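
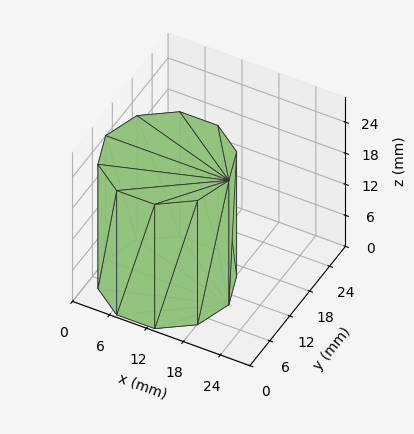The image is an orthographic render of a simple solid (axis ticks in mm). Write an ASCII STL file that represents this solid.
Reading the render: the shape is a regular 10-sided prism (a cylinder approximated with 10 flat sides), circumscribed radius ≈ 10 mm, height ≈ 24 mm (dimensions read to the nearest mm from the axis ticks). For the STL, each face is triangulated and given an outward normal.

solid part
  facet normal 0.0000 0.0000 -1.0000
    outer loop
      vertex 13.090 19.511 0.000
      vertex 18.090 15.878 0.000
      vertex 20.000 10.000 0.000
    endloop
  endfacet
  facet normal 0.0000 0.0000 -1.0000
    outer loop
      vertex 6.910 19.511 0.000
      vertex 13.090 19.511 0.000
      vertex 20.000 10.000 0.000
    endloop
  endfacet
  facet normal 0.0000 0.0000 -1.0000
    outer loop
      vertex 1.910 15.878 0.000
      vertex 6.910 19.511 0.000
      vertex 20.000 10.000 0.000
    endloop
  endfacet
  facet normal 0.0000 0.0000 -1.0000
    outer loop
      vertex 0.000 10.000 0.000
      vertex 1.910 15.878 0.000
      vertex 20.000 10.000 0.000
    endloop
  endfacet
  facet normal 0.0000 0.0000 -1.0000
    outer loop
      vertex 1.910 4.122 0.000
      vertex 0.000 10.000 0.000
      vertex 20.000 10.000 0.000
    endloop
  endfacet
  facet normal 0.0000 0.0000 -1.0000
    outer loop
      vertex 6.910 0.489 0.000
      vertex 1.910 4.122 0.000
      vertex 20.000 10.000 0.000
    endloop
  endfacet
  facet normal 0.0000 0.0000 -1.0000
    outer loop
      vertex 13.090 0.489 0.000
      vertex 6.910 0.489 0.000
      vertex 20.000 10.000 0.000
    endloop
  endfacet
  facet normal 0.0000 0.0000 -1.0000
    outer loop
      vertex 18.090 4.122 0.000
      vertex 13.090 0.489 0.000
      vertex 20.000 10.000 0.000
    endloop
  endfacet
  facet normal 0.0000 0.0000 1.0000
    outer loop
      vertex 20.000 10.000 24.000
      vertex 18.090 15.878 24.000
      vertex 13.090 19.511 24.000
    endloop
  endfacet
  facet normal 0.0000 0.0000 1.0000
    outer loop
      vertex 20.000 10.000 24.000
      vertex 13.090 19.511 24.000
      vertex 6.910 19.511 24.000
    endloop
  endfacet
  facet normal 0.0000 0.0000 1.0000
    outer loop
      vertex 20.000 10.000 24.000
      vertex 6.910 19.511 24.000
      vertex 1.910 15.878 24.000
    endloop
  endfacet
  facet normal 0.0000 0.0000 1.0000
    outer loop
      vertex 20.000 10.000 24.000
      vertex 1.910 15.878 24.000
      vertex 0.000 10.000 24.000
    endloop
  endfacet
  facet normal 0.0000 0.0000 1.0000
    outer loop
      vertex 20.000 10.000 24.000
      vertex 0.000 10.000 24.000
      vertex 1.910 4.122 24.000
    endloop
  endfacet
  facet normal 0.0000 0.0000 1.0000
    outer loop
      vertex 20.000 10.000 24.000
      vertex 1.910 4.122 24.000
      vertex 6.910 0.489 24.000
    endloop
  endfacet
  facet normal 0.0000 0.0000 1.0000
    outer loop
      vertex 20.000 10.000 24.000
      vertex 6.910 0.489 24.000
      vertex 13.090 0.489 24.000
    endloop
  endfacet
  facet normal 0.0000 0.0000 1.0000
    outer loop
      vertex 20.000 10.000 24.000
      vertex 13.090 0.489 24.000
      vertex 18.090 4.122 24.000
    endloop
  endfacet
  facet normal 0.9511 0.3090 0.0000
    outer loop
      vertex 20.000 10.000 0.000
      vertex 18.090 15.878 0.000
      vertex 18.090 15.878 24.000
    endloop
  endfacet
  facet normal 0.9511 0.3090 0.0000
    outer loop
      vertex 20.000 10.000 0.000
      vertex 18.090 15.878 24.000
      vertex 20.000 10.000 24.000
    endloop
  endfacet
  facet normal 0.5878 0.8090 0.0000
    outer loop
      vertex 18.090 15.878 0.000
      vertex 13.090 19.511 0.000
      vertex 13.090 19.511 24.000
    endloop
  endfacet
  facet normal 0.5878 0.8090 0.0000
    outer loop
      vertex 18.090 15.878 0.000
      vertex 13.090 19.511 24.000
      vertex 18.090 15.878 24.000
    endloop
  endfacet
  facet normal 0.0000 1.0000 0.0000
    outer loop
      vertex 13.090 19.511 0.000
      vertex 6.910 19.511 0.000
      vertex 6.910 19.511 24.000
    endloop
  endfacet
  facet normal 0.0000 1.0000 0.0000
    outer loop
      vertex 13.090 19.511 0.000
      vertex 6.910 19.511 24.000
      vertex 13.090 19.511 24.000
    endloop
  endfacet
  facet normal -0.5878 0.8090 0.0000
    outer loop
      vertex 6.910 19.511 0.000
      vertex 1.910 15.878 0.000
      vertex 1.910 15.878 24.000
    endloop
  endfacet
  facet normal -0.5878 0.8090 0.0000
    outer loop
      vertex 6.910 19.511 0.000
      vertex 1.910 15.878 24.000
      vertex 6.910 19.511 24.000
    endloop
  endfacet
  facet normal -0.9511 0.3090 0.0000
    outer loop
      vertex 1.910 15.878 0.000
      vertex 0.000 10.000 0.000
      vertex 0.000 10.000 24.000
    endloop
  endfacet
  facet normal -0.9511 0.3090 0.0000
    outer loop
      vertex 1.910 15.878 0.000
      vertex 0.000 10.000 24.000
      vertex 1.910 15.878 24.000
    endloop
  endfacet
  facet normal -0.9511 -0.3090 0.0000
    outer loop
      vertex 0.000 10.000 0.000
      vertex 1.910 4.122 0.000
      vertex 1.910 4.122 24.000
    endloop
  endfacet
  facet normal -0.9511 -0.3090 0.0000
    outer loop
      vertex 0.000 10.000 0.000
      vertex 1.910 4.122 24.000
      vertex 0.000 10.000 24.000
    endloop
  endfacet
  facet normal -0.5878 -0.8090 0.0000
    outer loop
      vertex 1.910 4.122 0.000
      vertex 6.910 0.489 0.000
      vertex 6.910 0.489 24.000
    endloop
  endfacet
  facet normal -0.5878 -0.8090 0.0000
    outer loop
      vertex 1.910 4.122 0.000
      vertex 6.910 0.489 24.000
      vertex 1.910 4.122 24.000
    endloop
  endfacet
  facet normal 0.0000 -1.0000 0.0000
    outer loop
      vertex 6.910 0.489 0.000
      vertex 13.090 0.489 0.000
      vertex 13.090 0.489 24.000
    endloop
  endfacet
  facet normal 0.0000 -1.0000 0.0000
    outer loop
      vertex 6.910 0.489 0.000
      vertex 13.090 0.489 24.000
      vertex 6.910 0.489 24.000
    endloop
  endfacet
  facet normal 0.5878 -0.8090 0.0000
    outer loop
      vertex 13.090 0.489 0.000
      vertex 18.090 4.122 0.000
      vertex 18.090 4.122 24.000
    endloop
  endfacet
  facet normal 0.5878 -0.8090 0.0000
    outer loop
      vertex 13.090 0.489 0.000
      vertex 18.090 4.122 24.000
      vertex 13.090 0.489 24.000
    endloop
  endfacet
  facet normal 0.9511 -0.3090 0.0000
    outer loop
      vertex 18.090 4.122 0.000
      vertex 20.000 10.000 0.000
      vertex 20.000 10.000 24.000
    endloop
  endfacet
  facet normal 0.9511 -0.3090 0.0000
    outer loop
      vertex 18.090 4.122 0.000
      vertex 20.000 10.000 24.000
      vertex 18.090 4.122 24.000
    endloop
  endfacet
endsolid part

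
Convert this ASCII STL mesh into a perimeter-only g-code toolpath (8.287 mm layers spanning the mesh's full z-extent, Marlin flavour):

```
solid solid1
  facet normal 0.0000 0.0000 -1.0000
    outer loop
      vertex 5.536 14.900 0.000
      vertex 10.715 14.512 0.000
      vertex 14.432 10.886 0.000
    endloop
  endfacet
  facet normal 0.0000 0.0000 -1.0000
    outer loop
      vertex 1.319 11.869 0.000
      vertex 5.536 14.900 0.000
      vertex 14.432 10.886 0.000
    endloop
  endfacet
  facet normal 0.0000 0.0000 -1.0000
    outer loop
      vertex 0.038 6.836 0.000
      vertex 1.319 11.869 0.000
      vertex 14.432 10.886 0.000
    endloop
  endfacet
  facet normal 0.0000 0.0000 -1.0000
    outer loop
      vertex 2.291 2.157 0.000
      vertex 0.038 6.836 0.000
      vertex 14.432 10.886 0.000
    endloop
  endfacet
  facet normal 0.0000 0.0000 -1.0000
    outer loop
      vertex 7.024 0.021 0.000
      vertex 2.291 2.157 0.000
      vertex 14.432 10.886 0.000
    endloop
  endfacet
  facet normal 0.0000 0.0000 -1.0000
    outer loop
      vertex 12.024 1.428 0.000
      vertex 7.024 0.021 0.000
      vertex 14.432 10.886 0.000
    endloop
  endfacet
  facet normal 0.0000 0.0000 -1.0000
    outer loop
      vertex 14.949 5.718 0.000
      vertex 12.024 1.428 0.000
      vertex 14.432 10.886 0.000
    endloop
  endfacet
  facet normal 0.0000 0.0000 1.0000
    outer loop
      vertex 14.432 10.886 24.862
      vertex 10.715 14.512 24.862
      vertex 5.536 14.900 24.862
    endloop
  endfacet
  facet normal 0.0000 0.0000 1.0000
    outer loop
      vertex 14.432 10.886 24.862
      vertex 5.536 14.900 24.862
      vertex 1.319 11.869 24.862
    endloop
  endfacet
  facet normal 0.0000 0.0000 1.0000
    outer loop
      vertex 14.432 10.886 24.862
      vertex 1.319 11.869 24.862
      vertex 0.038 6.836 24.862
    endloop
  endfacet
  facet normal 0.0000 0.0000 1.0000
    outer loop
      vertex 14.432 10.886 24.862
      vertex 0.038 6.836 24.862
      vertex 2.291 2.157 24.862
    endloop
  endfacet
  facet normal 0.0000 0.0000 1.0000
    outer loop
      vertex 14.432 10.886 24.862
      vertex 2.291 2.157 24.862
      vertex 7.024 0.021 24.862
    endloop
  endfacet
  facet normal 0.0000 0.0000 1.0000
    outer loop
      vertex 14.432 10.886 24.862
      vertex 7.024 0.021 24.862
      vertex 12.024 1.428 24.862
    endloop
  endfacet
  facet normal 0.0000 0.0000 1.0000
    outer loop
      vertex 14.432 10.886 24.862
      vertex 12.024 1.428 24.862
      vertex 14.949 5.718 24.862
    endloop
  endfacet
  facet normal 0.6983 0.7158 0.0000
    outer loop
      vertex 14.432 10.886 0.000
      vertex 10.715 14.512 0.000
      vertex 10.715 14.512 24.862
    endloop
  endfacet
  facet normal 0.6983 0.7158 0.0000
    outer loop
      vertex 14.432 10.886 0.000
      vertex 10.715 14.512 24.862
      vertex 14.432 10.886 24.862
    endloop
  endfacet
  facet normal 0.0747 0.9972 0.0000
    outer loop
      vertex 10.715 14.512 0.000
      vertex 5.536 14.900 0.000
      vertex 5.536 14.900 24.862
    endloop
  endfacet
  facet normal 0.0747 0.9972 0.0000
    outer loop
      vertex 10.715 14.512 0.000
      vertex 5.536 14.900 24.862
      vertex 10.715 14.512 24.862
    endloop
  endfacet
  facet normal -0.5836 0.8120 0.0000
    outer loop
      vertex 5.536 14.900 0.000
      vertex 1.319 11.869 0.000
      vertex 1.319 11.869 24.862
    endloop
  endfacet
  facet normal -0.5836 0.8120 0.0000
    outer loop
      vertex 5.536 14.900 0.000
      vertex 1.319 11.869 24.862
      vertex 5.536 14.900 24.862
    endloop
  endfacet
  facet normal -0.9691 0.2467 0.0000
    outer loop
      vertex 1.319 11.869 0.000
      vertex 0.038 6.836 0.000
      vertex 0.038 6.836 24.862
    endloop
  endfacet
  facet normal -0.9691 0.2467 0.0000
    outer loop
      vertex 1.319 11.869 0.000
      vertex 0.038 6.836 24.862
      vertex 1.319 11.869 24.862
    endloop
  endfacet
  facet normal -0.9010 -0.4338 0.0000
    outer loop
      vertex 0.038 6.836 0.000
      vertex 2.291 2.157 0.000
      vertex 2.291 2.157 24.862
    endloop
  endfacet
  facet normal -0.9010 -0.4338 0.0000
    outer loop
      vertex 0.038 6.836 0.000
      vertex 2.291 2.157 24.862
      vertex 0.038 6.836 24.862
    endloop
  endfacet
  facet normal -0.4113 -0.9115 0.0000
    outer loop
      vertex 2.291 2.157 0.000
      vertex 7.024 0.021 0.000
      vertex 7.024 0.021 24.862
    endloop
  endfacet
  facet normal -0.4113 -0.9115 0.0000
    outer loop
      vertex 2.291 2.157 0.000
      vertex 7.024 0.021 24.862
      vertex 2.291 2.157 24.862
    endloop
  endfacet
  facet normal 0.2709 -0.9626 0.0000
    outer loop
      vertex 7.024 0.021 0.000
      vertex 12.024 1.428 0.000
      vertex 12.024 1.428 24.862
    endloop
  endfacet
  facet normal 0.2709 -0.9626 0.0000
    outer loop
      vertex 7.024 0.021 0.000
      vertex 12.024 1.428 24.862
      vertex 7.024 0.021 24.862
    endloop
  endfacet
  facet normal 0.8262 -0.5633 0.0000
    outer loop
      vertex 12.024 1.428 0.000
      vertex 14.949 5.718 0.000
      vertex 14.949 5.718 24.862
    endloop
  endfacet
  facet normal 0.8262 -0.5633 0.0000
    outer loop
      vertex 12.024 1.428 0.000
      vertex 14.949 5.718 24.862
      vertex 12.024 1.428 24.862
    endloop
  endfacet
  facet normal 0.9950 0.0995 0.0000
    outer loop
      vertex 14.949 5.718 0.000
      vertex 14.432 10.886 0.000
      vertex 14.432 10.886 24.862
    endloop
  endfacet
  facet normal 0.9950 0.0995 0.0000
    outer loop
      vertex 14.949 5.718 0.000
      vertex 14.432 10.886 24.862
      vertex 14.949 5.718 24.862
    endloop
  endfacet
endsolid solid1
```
; perimeter-only toolpath
G21 ; units = mm
G90 ; absolute positioning
G28 ; home
; layer 1
G0 Z8.287
G0 X14.432 Y10.886
G1 X10.715 Y14.512
G1 X5.536 Y14.900
G1 X1.319 Y11.869
G1 X0.038 Y6.836
G1 X2.291 Y2.157
G1 X7.024 Y0.021
G1 X12.024 Y1.428
G1 X14.949 Y5.718
G1 X14.432 Y10.886
; layer 2
G0 Z16.575
G0 X14.432 Y10.886
G1 X10.715 Y14.512
G1 X5.536 Y14.900
G1 X1.319 Y11.869
G1 X0.038 Y6.836
G1 X2.291 Y2.157
G1 X7.024 Y0.021
G1 X12.024 Y1.428
G1 X14.949 Y5.718
G1 X14.432 Y10.886
; layer 3
G0 Z24.862
G0 X14.432 Y10.886
G1 X10.715 Y14.512
G1 X5.536 Y14.900
G1 X1.319 Y11.869
G1 X0.038 Y6.836
G1 X2.291 Y2.157
G1 X7.024 Y0.021
G1 X12.024 Y1.428
G1 X14.949 Y5.718
G1 X14.432 Y10.886
M2 ; end

The solid is a regular 9-sided prism (a cylinder approximated with 9 flat sides), circumscribed radius ≈ 7.59 mm, height ≈ 24.9 mm. Slicing at Δz = 8.287 mm — 3 equal slices spanning the solid's height, so layer i sits at z = i·h/3 — gives 3 non-empty perimeters. Each is a 9-segment closed polygon; G0 lifts to the layer z and rapids to the start vertex, then G1 traces the edges.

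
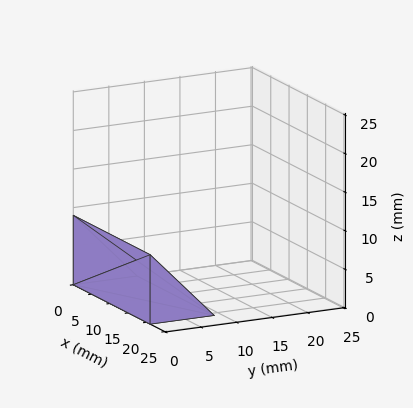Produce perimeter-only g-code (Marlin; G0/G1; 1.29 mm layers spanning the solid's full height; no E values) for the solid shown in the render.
Reading the render: the shape is a wedge (ramp): 21 × 9 mm base, rising to 9 mm along the y=0 edge and sloping linearly to z=0 at y=9 (dimensions read to the nearest mm from the axis ticks). For the g-code, the solid's height is divided into equal slices at the stated Δz and each level perimeter traced with G1 moves after a G0 lift.

; perimeter-only toolpath
G21 ; units = mm
G90 ; absolute positioning
G28 ; home
; layer 1
G0 Z1.29
G0 X0.00 Y0.00
G1 X21.00 Y0.00
G1 X21.00 Y7.71
G1 X0.00 Y7.71
G1 X0.00 Y0.00
; layer 2
G0 Z2.57
G0 X0.00 Y0.00
G1 X21.00 Y0.00
G1 X21.00 Y6.43
G1 X0.00 Y6.43
G1 X0.00 Y0.00
; layer 3
G0 Z3.86
G0 X0.00 Y0.00
G1 X21.00 Y0.00
G1 X21.00 Y5.14
G1 X0.00 Y5.14
G1 X0.00 Y0.00
; layer 4
G0 Z5.14
G0 X0.00 Y0.00
G1 X21.00 Y0.00
G1 X21.00 Y3.86
G1 X0.00 Y3.86
G1 X0.00 Y0.00
; layer 5
G0 Z6.43
G0 X0.00 Y0.00
G1 X21.00 Y0.00
G1 X21.00 Y2.57
G1 X0.00 Y2.57
G1 X0.00 Y0.00
; layer 6
G0 Z7.71
G0 X0.00 Y0.00
G1 X21.00 Y0.00
G1 X21.00 Y1.29
G1 X0.00 Y1.29
G1 X0.00 Y0.00
M2 ; end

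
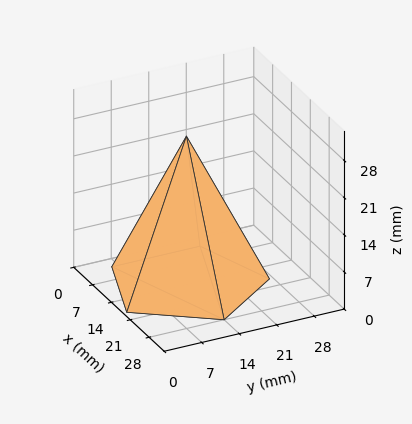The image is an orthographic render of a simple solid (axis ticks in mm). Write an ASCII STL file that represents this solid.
Reading the render: the shape is a regular 5-sided pyramid, base circumscribed radius ≈ 14 mm, apex at z ≈ 28 mm (dimensions read to the nearest mm from the axis ticks). For the STL, each face is triangulated and given an outward normal.

solid part
  facet normal 0.0000 0.0000 -1.0000
    outer loop
      vertex 2.67 22.23 0.00
      vertex 18.33 27.31 0.00
      vertex 28.00 14.00 0.00
    endloop
  endfacet
  facet normal 0.0000 0.0000 -1.0000
    outer loop
      vertex 2.67 5.77 0.00
      vertex 2.67 22.23 0.00
      vertex 28.00 14.00 0.00
    endloop
  endfacet
  facet normal 0.0000 0.0000 -1.0000
    outer loop
      vertex 18.33 0.69 0.00
      vertex 2.67 5.77 0.00
      vertex 28.00 14.00 0.00
    endloop
  endfacet
  facet normal 0.7500 0.5449 0.3750
    outer loop
      vertex 28.00 14.00 0.00
      vertex 18.33 27.31 0.00
      vertex 14.00 14.00 28.00
    endloop
  endfacet
  facet normal -0.2861 0.8818 0.3749
    outer loop
      vertex 18.33 27.31 0.00
      vertex 2.67 22.23 0.00
      vertex 14.00 14.00 28.00
    endloop
  endfacet
  facet normal -0.9270 0.0000 0.3751
    outer loop
      vertex 2.67 22.23 0.00
      vertex 2.67 5.77 0.00
      vertex 14.00 14.00 28.00
    endloop
  endfacet
  facet normal -0.2861 -0.8818 0.3749
    outer loop
      vertex 2.67 5.77 0.00
      vertex 18.33 0.69 0.00
      vertex 14.00 14.00 28.00
    endloop
  endfacet
  facet normal 0.7500 -0.5449 0.3750
    outer loop
      vertex 18.33 0.69 0.00
      vertex 28.00 14.00 0.00
      vertex 14.00 14.00 28.00
    endloop
  endfacet
endsolid part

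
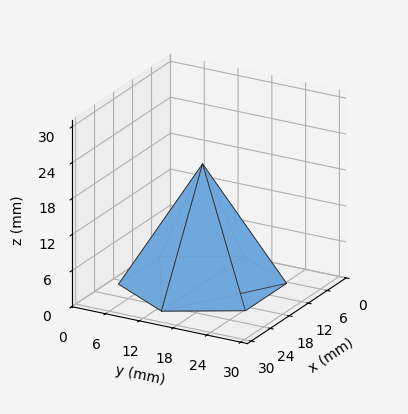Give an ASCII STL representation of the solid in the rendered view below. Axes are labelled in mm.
Reading the render: the shape is a regular 6-sided pyramid, base circumscribed radius ≈ 13 mm, apex at z ≈ 20 mm (dimensions read to the nearest mm from the axis ticks). For the STL, each face is triangulated and given an outward normal.

solid part
  facet normal 0.0000 0.0000 -1.0000
    outer loop
      vertex 6.500 24.258 0.000
      vertex 19.500 24.258 0.000
      vertex 26.000 13.000 0.000
    endloop
  endfacet
  facet normal 0.0000 0.0000 -1.0000
    outer loop
      vertex 0.000 13.000 0.000
      vertex 6.500 24.258 0.000
      vertex 26.000 13.000 0.000
    endloop
  endfacet
  facet normal 0.0000 0.0000 -1.0000
    outer loop
      vertex 6.500 1.742 0.000
      vertex 0.000 13.000 0.000
      vertex 26.000 13.000 0.000
    endloop
  endfacet
  facet normal 0.0000 0.0000 -1.0000
    outer loop
      vertex 19.500 1.742 0.000
      vertex 6.500 1.742 0.000
      vertex 26.000 13.000 0.000
    endloop
  endfacet
  facet normal 0.7547 0.4357 0.4905
    outer loop
      vertex 26.000 13.000 0.000
      vertex 19.500 24.258 0.000
      vertex 13.000 13.000 20.000
    endloop
  endfacet
  facet normal 0.0000 0.8714 0.4905
    outer loop
      vertex 19.500 24.258 0.000
      vertex 6.500 24.258 0.000
      vertex 13.000 13.000 20.000
    endloop
  endfacet
  facet normal -0.7547 0.4357 0.4905
    outer loop
      vertex 6.500 24.258 0.000
      vertex 0.000 13.000 0.000
      vertex 13.000 13.000 20.000
    endloop
  endfacet
  facet normal -0.7547 -0.4357 0.4905
    outer loop
      vertex 0.000 13.000 0.000
      vertex 6.500 1.742 0.000
      vertex 13.000 13.000 20.000
    endloop
  endfacet
  facet normal 0.0000 -0.8714 0.4905
    outer loop
      vertex 6.500 1.742 0.000
      vertex 19.500 1.742 0.000
      vertex 13.000 13.000 20.000
    endloop
  endfacet
  facet normal 0.7547 -0.4357 0.4905
    outer loop
      vertex 19.500 1.742 0.000
      vertex 26.000 13.000 0.000
      vertex 13.000 13.000 20.000
    endloop
  endfacet
endsolid part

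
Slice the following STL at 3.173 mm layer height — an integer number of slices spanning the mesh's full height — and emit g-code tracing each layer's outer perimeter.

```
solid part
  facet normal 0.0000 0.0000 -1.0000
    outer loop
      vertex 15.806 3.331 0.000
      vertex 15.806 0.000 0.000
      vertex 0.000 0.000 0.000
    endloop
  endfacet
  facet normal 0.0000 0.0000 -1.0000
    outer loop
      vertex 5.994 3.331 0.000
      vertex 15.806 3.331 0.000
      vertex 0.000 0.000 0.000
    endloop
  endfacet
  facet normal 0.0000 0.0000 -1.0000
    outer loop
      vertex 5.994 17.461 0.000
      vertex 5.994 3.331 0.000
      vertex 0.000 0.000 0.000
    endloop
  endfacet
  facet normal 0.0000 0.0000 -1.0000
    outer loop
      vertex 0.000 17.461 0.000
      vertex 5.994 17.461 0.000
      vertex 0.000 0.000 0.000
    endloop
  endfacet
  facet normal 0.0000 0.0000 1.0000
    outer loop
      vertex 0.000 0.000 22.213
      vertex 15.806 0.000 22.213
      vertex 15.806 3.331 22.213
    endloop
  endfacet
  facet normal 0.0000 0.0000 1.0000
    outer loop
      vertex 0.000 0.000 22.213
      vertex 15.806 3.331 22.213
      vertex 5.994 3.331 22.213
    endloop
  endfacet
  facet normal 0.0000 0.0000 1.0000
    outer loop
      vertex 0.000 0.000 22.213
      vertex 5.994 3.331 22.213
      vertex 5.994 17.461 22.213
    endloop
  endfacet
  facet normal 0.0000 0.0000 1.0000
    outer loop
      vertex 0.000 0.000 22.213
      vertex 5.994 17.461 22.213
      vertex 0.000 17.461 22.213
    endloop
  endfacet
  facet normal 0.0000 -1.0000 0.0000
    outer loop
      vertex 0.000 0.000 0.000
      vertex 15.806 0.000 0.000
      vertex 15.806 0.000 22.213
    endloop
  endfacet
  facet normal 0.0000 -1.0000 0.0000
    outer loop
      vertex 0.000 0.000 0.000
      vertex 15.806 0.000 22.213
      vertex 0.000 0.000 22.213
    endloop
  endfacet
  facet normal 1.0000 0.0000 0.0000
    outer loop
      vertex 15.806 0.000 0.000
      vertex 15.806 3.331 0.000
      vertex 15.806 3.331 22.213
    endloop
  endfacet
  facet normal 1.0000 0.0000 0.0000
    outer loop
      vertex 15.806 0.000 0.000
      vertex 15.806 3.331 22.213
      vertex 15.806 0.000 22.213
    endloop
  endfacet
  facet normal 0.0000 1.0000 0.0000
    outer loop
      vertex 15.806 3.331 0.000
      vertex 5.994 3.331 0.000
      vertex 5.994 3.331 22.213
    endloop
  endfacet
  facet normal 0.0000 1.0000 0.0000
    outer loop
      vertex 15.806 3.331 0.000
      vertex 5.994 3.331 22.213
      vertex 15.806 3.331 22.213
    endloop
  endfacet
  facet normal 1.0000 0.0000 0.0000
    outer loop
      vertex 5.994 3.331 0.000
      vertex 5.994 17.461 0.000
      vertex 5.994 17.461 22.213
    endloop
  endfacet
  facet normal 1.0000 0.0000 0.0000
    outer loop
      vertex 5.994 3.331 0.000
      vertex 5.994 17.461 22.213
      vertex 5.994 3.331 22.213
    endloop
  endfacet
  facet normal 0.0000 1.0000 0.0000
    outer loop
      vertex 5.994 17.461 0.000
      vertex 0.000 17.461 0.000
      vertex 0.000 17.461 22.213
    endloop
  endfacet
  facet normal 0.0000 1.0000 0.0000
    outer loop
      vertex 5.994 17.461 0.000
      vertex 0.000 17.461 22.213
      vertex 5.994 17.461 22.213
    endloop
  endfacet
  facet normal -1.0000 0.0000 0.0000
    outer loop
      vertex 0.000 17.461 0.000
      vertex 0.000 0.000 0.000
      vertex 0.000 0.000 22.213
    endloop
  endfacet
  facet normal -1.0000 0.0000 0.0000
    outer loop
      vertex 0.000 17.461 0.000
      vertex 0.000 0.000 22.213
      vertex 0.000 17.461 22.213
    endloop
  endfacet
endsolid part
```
; perimeter-only toolpath
G21 ; units = mm
G90 ; absolute positioning
G28 ; home
; layer 1
G0 Z3.173
G0 X0.000 Y0.000
G1 X15.806 Y0.000
G1 X15.806 Y3.331
G1 X5.994 Y3.331
G1 X5.994 Y17.461
G1 X0.000 Y17.461
G1 X0.000 Y0.000
; layer 2
G0 Z6.347
G0 X0.000 Y0.000
G1 X15.806 Y0.000
G1 X15.806 Y3.331
G1 X5.994 Y3.331
G1 X5.994 Y17.461
G1 X0.000 Y17.461
G1 X0.000 Y0.000
; layer 3
G0 Z9.520
G0 X0.000 Y0.000
G1 X15.806 Y0.000
G1 X15.806 Y3.331
G1 X5.994 Y3.331
G1 X5.994 Y17.461
G1 X0.000 Y17.461
G1 X0.000 Y0.000
; layer 4
G0 Z12.693
G0 X0.000 Y0.000
G1 X15.806 Y0.000
G1 X15.806 Y3.331
G1 X5.994 Y3.331
G1 X5.994 Y17.461
G1 X0.000 Y17.461
G1 X0.000 Y0.000
; layer 5
G0 Z15.866
G0 X0.000 Y0.000
G1 X15.806 Y0.000
G1 X15.806 Y3.331
G1 X5.994 Y3.331
G1 X5.994 Y17.461
G1 X0.000 Y17.461
G1 X0.000 Y0.000
; layer 6
G0 Z19.040
G0 X0.000 Y0.000
G1 X15.806 Y0.000
G1 X15.806 Y3.331
G1 X5.994 Y3.331
G1 X5.994 Y17.461
G1 X0.000 Y17.461
G1 X0.000 Y0.000
; layer 7
G0 Z22.213
G0 X0.000 Y0.000
G1 X15.806 Y0.000
G1 X15.806 Y3.331
G1 X5.994 Y3.331
G1 X5.994 Y17.461
G1 X0.000 Y17.461
G1 X0.000 Y0.000
M2 ; end

The solid is an L-shaped prism: outer 15.8 × 17.5 mm, arm thicknesses ≈ 3.33 mm (horizontal) and 5.99 mm (vertical), extruded 22.2 mm in z. Slicing at Δz = 3.173 mm — 7 equal slices spanning the solid's height, so layer i sits at z = i·h/7 — gives 7 non-empty perimeters. Each is a 6-segment closed polygon; G0 lifts to the layer z and rapids to the start vertex, then G1 traces the edges.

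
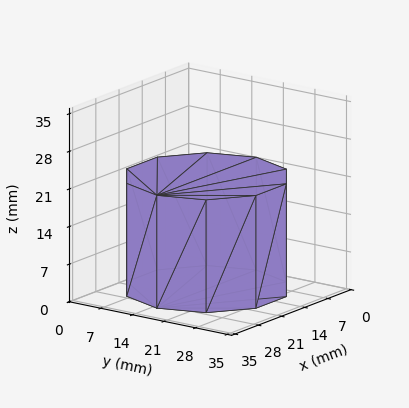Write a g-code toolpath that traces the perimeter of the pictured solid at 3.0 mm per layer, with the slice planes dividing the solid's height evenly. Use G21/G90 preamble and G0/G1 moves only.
Reading the render: the shape is a regular 10-sided prism (a cylinder approximated with 10 flat sides), circumscribed radius ≈ 15 mm, height ≈ 21 mm (dimensions read to the nearest mm from the axis ticks). For the g-code, the solid's height is divided into equal slices at the stated Δz and each level perimeter traced with G1 moves after a G0 lift.

; perimeter-only toolpath
G21 ; units = mm
G90 ; absolute positioning
G28 ; home
; layer 1
G0 Z3.0
G0 X30.0 Y15.0
G1 X27.1 Y23.8
G1 X19.6 Y29.3
G1 X10.4 Y29.3
G1 X2.9 Y23.8
G1 X0.0 Y15.0
G1 X2.9 Y6.2
G1 X10.4 Y0.7
G1 X19.6 Y0.7
G1 X27.1 Y6.2
G1 X30.0 Y15.0
; layer 2
G0 Z6.0
G0 X30.0 Y15.0
G1 X27.1 Y23.8
G1 X19.6 Y29.3
G1 X10.4 Y29.3
G1 X2.9 Y23.8
G1 X0.0 Y15.0
G1 X2.9 Y6.2
G1 X10.4 Y0.7
G1 X19.6 Y0.7
G1 X27.1 Y6.2
G1 X30.0 Y15.0
; layer 3
G0 Z9.0
G0 X30.0 Y15.0
G1 X27.1 Y23.8
G1 X19.6 Y29.3
G1 X10.4 Y29.3
G1 X2.9 Y23.8
G1 X0.0 Y15.0
G1 X2.9 Y6.2
G1 X10.4 Y0.7
G1 X19.6 Y0.7
G1 X27.1 Y6.2
G1 X30.0 Y15.0
; layer 4
G0 Z12.0
G0 X30.0 Y15.0
G1 X27.1 Y23.8
G1 X19.6 Y29.3
G1 X10.4 Y29.3
G1 X2.9 Y23.8
G1 X0.0 Y15.0
G1 X2.9 Y6.2
G1 X10.4 Y0.7
G1 X19.6 Y0.7
G1 X27.1 Y6.2
G1 X30.0 Y15.0
; layer 5
G0 Z15.0
G0 X30.0 Y15.0
G1 X27.1 Y23.8
G1 X19.6 Y29.3
G1 X10.4 Y29.3
G1 X2.9 Y23.8
G1 X0.0 Y15.0
G1 X2.9 Y6.2
G1 X10.4 Y0.7
G1 X19.6 Y0.7
G1 X27.1 Y6.2
G1 X30.0 Y15.0
; layer 6
G0 Z18.0
G0 X30.0 Y15.0
G1 X27.1 Y23.8
G1 X19.6 Y29.3
G1 X10.4 Y29.3
G1 X2.9 Y23.8
G1 X0.0 Y15.0
G1 X2.9 Y6.2
G1 X10.4 Y0.7
G1 X19.6 Y0.7
G1 X27.1 Y6.2
G1 X30.0 Y15.0
; layer 7
G0 Z21.0
G0 X30.0 Y15.0
G1 X27.1 Y23.8
G1 X19.6 Y29.3
G1 X10.4 Y29.3
G1 X2.9 Y23.8
G1 X0.0 Y15.0
G1 X2.9 Y6.2
G1 X10.4 Y0.7
G1 X19.6 Y0.7
G1 X27.1 Y6.2
G1 X30.0 Y15.0
M2 ; end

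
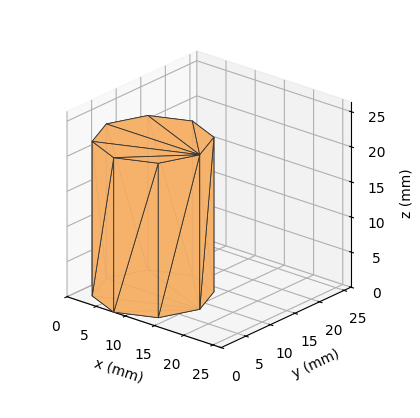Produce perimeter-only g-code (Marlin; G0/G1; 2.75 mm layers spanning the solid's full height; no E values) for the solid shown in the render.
Reading the render: the shape is a regular 8-sided prism (a cylinder approximated with 8 flat sides), circumscribed radius ≈ 8 mm, height ≈ 22 mm (dimensions read to the nearest mm from the axis ticks). For the g-code, the solid's height is divided into equal slices at the stated Δz and each level perimeter traced with G1 moves after a G0 lift.

; perimeter-only toolpath
G21 ; units = mm
G90 ; absolute positioning
G28 ; home
; layer 1
G0 Z2.75
G0 X16.00 Y8.00
G1 X13.66 Y13.66
G1 X8.00 Y16.00
G1 X2.34 Y13.66
G1 X0.00 Y8.00
G1 X2.34 Y2.34
G1 X8.00 Y0.00
G1 X13.66 Y2.34
G1 X16.00 Y8.00
; layer 2
G0 Z5.50
G0 X16.00 Y8.00
G1 X13.66 Y13.66
G1 X8.00 Y16.00
G1 X2.34 Y13.66
G1 X0.00 Y8.00
G1 X2.34 Y2.34
G1 X8.00 Y0.00
G1 X13.66 Y2.34
G1 X16.00 Y8.00
; layer 3
G0 Z8.25
G0 X16.00 Y8.00
G1 X13.66 Y13.66
G1 X8.00 Y16.00
G1 X2.34 Y13.66
G1 X0.00 Y8.00
G1 X2.34 Y2.34
G1 X8.00 Y0.00
G1 X13.66 Y2.34
G1 X16.00 Y8.00
; layer 4
G0 Z11.00
G0 X16.00 Y8.00
G1 X13.66 Y13.66
G1 X8.00 Y16.00
G1 X2.34 Y13.66
G1 X0.00 Y8.00
G1 X2.34 Y2.34
G1 X8.00 Y0.00
G1 X13.66 Y2.34
G1 X16.00 Y8.00
; layer 5
G0 Z13.75
G0 X16.00 Y8.00
G1 X13.66 Y13.66
G1 X8.00 Y16.00
G1 X2.34 Y13.66
G1 X0.00 Y8.00
G1 X2.34 Y2.34
G1 X8.00 Y0.00
G1 X13.66 Y2.34
G1 X16.00 Y8.00
; layer 6
G0 Z16.50
G0 X16.00 Y8.00
G1 X13.66 Y13.66
G1 X8.00 Y16.00
G1 X2.34 Y13.66
G1 X0.00 Y8.00
G1 X2.34 Y2.34
G1 X8.00 Y0.00
G1 X13.66 Y2.34
G1 X16.00 Y8.00
; layer 7
G0 Z19.25
G0 X16.00 Y8.00
G1 X13.66 Y13.66
G1 X8.00 Y16.00
G1 X2.34 Y13.66
G1 X0.00 Y8.00
G1 X2.34 Y2.34
G1 X8.00 Y0.00
G1 X13.66 Y2.34
G1 X16.00 Y8.00
; layer 8
G0 Z22.00
G0 X16.00 Y8.00
G1 X13.66 Y13.66
G1 X8.00 Y16.00
G1 X2.34 Y13.66
G1 X0.00 Y8.00
G1 X2.34 Y2.34
G1 X8.00 Y0.00
G1 X13.66 Y2.34
G1 X16.00 Y8.00
M2 ; end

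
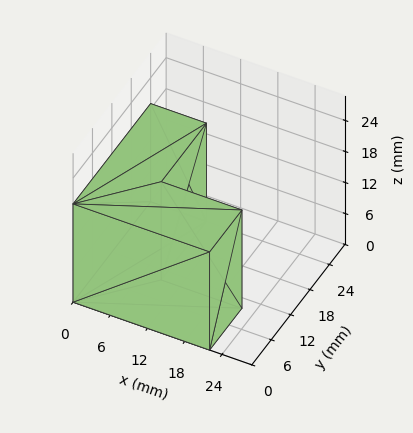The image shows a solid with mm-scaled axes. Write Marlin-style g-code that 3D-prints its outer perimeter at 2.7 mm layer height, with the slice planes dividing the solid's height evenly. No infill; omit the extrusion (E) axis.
Reading the render: the shape is an L-shaped prism: outer 22 × 24 mm, arm thicknesses ≈ 10 mm (horizontal) and 9 mm (vertical), extruded 19 mm in z (dimensions read to the nearest mm from the axis ticks). For the g-code, the solid's height is divided into equal slices at the stated Δz and each level perimeter traced with G1 moves after a G0 lift.

; perimeter-only toolpath
G21 ; units = mm
G90 ; absolute positioning
G28 ; home
; layer 1
G0 Z2.7
G0 X0.0 Y0.0
G1 X22.0 Y0.0
G1 X22.0 Y10.0
G1 X9.0 Y10.0
G1 X9.0 Y24.0
G1 X0.0 Y24.0
G1 X0.0 Y0.0
; layer 2
G0 Z5.4
G0 X0.0 Y0.0
G1 X22.0 Y0.0
G1 X22.0 Y10.0
G1 X9.0 Y10.0
G1 X9.0 Y24.0
G1 X0.0 Y24.0
G1 X0.0 Y0.0
; layer 3
G0 Z8.1
G0 X0.0 Y0.0
G1 X22.0 Y0.0
G1 X22.0 Y10.0
G1 X9.0 Y10.0
G1 X9.0 Y24.0
G1 X0.0 Y24.0
G1 X0.0 Y0.0
; layer 4
G0 Z10.9
G0 X0.0 Y0.0
G1 X22.0 Y0.0
G1 X22.0 Y10.0
G1 X9.0 Y10.0
G1 X9.0 Y24.0
G1 X0.0 Y24.0
G1 X0.0 Y0.0
; layer 5
G0 Z13.6
G0 X0.0 Y0.0
G1 X22.0 Y0.0
G1 X22.0 Y10.0
G1 X9.0 Y10.0
G1 X9.0 Y24.0
G1 X0.0 Y24.0
G1 X0.0 Y0.0
; layer 6
G0 Z16.3
G0 X0.0 Y0.0
G1 X22.0 Y0.0
G1 X22.0 Y10.0
G1 X9.0 Y10.0
G1 X9.0 Y24.0
G1 X0.0 Y24.0
G1 X0.0 Y0.0
; layer 7
G0 Z19.0
G0 X0.0 Y0.0
G1 X22.0 Y0.0
G1 X22.0 Y10.0
G1 X9.0 Y10.0
G1 X9.0 Y24.0
G1 X0.0 Y24.0
G1 X0.0 Y0.0
M2 ; end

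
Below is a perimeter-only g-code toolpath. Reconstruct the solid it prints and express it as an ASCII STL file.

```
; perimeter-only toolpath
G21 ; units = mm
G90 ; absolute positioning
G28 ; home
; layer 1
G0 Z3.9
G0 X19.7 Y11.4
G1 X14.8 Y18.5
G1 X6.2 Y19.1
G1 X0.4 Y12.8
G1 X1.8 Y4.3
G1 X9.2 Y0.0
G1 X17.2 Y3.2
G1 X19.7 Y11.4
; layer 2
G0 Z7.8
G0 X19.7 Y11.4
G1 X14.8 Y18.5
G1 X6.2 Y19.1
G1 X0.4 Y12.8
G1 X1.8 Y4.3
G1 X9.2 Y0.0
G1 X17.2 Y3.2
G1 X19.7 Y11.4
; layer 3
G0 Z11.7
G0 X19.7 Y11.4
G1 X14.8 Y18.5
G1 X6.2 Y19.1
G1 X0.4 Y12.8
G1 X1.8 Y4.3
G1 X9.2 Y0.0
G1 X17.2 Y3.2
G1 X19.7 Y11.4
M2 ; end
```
solid part
  facet normal 0.0000 0.0000 -1.0000
    outer loop
      vertex 6.2 19.1 0.0
      vertex 14.8 18.5 0.0
      vertex 19.7 11.4 0.0
    endloop
  endfacet
  facet normal 0.0000 0.0000 -1.0000
    outer loop
      vertex 0.4 12.8 0.0
      vertex 6.2 19.1 0.0
      vertex 19.7 11.4 0.0
    endloop
  endfacet
  facet normal 0.0000 0.0000 -1.0000
    outer loop
      vertex 1.8 4.3 0.0
      vertex 0.4 12.8 0.0
      vertex 19.7 11.4 0.0
    endloop
  endfacet
  facet normal 0.0000 0.0000 -1.0000
    outer loop
      vertex 9.2 0.0 0.0
      vertex 1.8 4.3 0.0
      vertex 19.7 11.4 0.0
    endloop
  endfacet
  facet normal 0.0000 0.0000 -1.0000
    outer loop
      vertex 17.2 3.2 0.0
      vertex 9.2 0.0 0.0
      vertex 19.7 11.4 0.0
    endloop
  endfacet
  facet normal 0.0000 0.0000 1.0000
    outer loop
      vertex 19.7 11.4 11.7
      vertex 14.8 18.5 11.7
      vertex 6.2 19.1 11.7
    endloop
  endfacet
  facet normal 0.0000 0.0000 1.0000
    outer loop
      vertex 19.7 11.4 11.7
      vertex 6.2 19.1 11.7
      vertex 0.4 12.8 11.7
    endloop
  endfacet
  facet normal 0.0000 0.0000 1.0000
    outer loop
      vertex 19.7 11.4 11.7
      vertex 0.4 12.8 11.7
      vertex 1.8 4.3 11.7
    endloop
  endfacet
  facet normal 0.0000 0.0000 1.0000
    outer loop
      vertex 19.7 11.4 11.7
      vertex 1.8 4.3 11.7
      vertex 9.2 0.0 11.7
    endloop
  endfacet
  facet normal 0.0000 0.0000 1.0000
    outer loop
      vertex 19.7 11.4 11.7
      vertex 9.2 0.0 11.7
      vertex 17.2 3.2 11.7
    endloop
  endfacet
  facet normal 0.8230 0.5680 0.0000
    outer loop
      vertex 19.7 11.4 0.0
      vertex 14.8 18.5 0.0
      vertex 14.8 18.5 11.7
    endloop
  endfacet
  facet normal 0.8230 0.5680 0.0000
    outer loop
      vertex 19.7 11.4 0.0
      vertex 14.8 18.5 11.7
      vertex 19.7 11.4 11.7
    endloop
  endfacet
  facet normal 0.0696 0.9976 0.0000
    outer loop
      vertex 14.8 18.5 0.0
      vertex 6.2 19.1 0.0
      vertex 6.2 19.1 11.7
    endloop
  endfacet
  facet normal 0.0696 0.9976 0.0000
    outer loop
      vertex 14.8 18.5 0.0
      vertex 6.2 19.1 11.7
      vertex 14.8 18.5 11.7
    endloop
  endfacet
  facet normal -0.7357 0.6773 0.0000
    outer loop
      vertex 6.2 19.1 0.0
      vertex 0.4 12.8 0.0
      vertex 0.4 12.8 11.7
    endloop
  endfacet
  facet normal -0.7357 0.6773 0.0000
    outer loop
      vertex 6.2 19.1 0.0
      vertex 0.4 12.8 11.7
      vertex 6.2 19.1 11.7
    endloop
  endfacet
  facet normal -0.9867 -0.1625 0.0000
    outer loop
      vertex 0.4 12.8 0.0
      vertex 1.8 4.3 0.0
      vertex 1.8 4.3 11.7
    endloop
  endfacet
  facet normal -0.9867 -0.1625 0.0000
    outer loop
      vertex 0.4 12.8 0.0
      vertex 1.8 4.3 11.7
      vertex 0.4 12.8 11.7
    endloop
  endfacet
  facet normal -0.5024 -0.8646 0.0000
    outer loop
      vertex 1.8 4.3 0.0
      vertex 9.2 0.0 0.0
      vertex 9.2 0.0 11.7
    endloop
  endfacet
  facet normal -0.5024 -0.8646 0.0000
    outer loop
      vertex 1.8 4.3 0.0
      vertex 9.2 0.0 11.7
      vertex 1.8 4.3 11.7
    endloop
  endfacet
  facet normal 0.3714 -0.9285 0.0000
    outer loop
      vertex 9.2 0.0 0.0
      vertex 17.2 3.2 0.0
      vertex 17.2 3.2 11.7
    endloop
  endfacet
  facet normal 0.3714 -0.9285 0.0000
    outer loop
      vertex 9.2 0.0 0.0
      vertex 17.2 3.2 11.7
      vertex 9.2 0.0 11.7
    endloop
  endfacet
  facet normal 0.9565 -0.2916 0.0000
    outer loop
      vertex 17.2 3.2 0.0
      vertex 19.7 11.4 0.0
      vertex 19.7 11.4 11.7
    endloop
  endfacet
  facet normal 0.9565 -0.2916 0.0000
    outer loop
      vertex 17.2 3.2 0.0
      vertex 19.7 11.4 11.7
      vertex 17.2 3.2 11.7
    endloop
  endfacet
endsolid part

The G0 Z moves step by Δz≈3.9 mm. Every layer's G1 loop is the same polygon, so the solid is a straight extrusion of it from z=0 to z≈11.7. Closing with flat bottom and top caps and triangulating gives 24 facets — a regular 7-sided prism (a cylinder approximated with 7 flat sides), circumscribed radius ≈ 9.9 mm, height ≈ 11.7 mm.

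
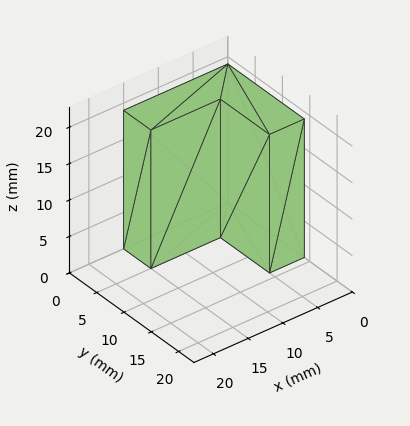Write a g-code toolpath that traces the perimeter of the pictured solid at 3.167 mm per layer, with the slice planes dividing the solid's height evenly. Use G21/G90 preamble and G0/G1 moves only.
Reading the render: the shape is an L-shaped prism: outer 15 × 14 mm, arm thicknesses ≈ 5 mm (horizontal) and 5 mm (vertical), extruded 19 mm in z (dimensions read to the nearest mm from the axis ticks). For the g-code, the solid's height is divided into equal slices at the stated Δz and each level perimeter traced with G1 moves after a G0 lift.

; perimeter-only toolpath
G21 ; units = mm
G90 ; absolute positioning
G28 ; home
; layer 1
G0 Z3.167
G0 X0.000 Y0.000
G1 X15.000 Y0.000
G1 X15.000 Y5.000
G1 X5.000 Y5.000
G1 X5.000 Y14.000
G1 X0.000 Y14.000
G1 X0.000 Y0.000
; layer 2
G0 Z6.333
G0 X0.000 Y0.000
G1 X15.000 Y0.000
G1 X15.000 Y5.000
G1 X5.000 Y5.000
G1 X5.000 Y14.000
G1 X0.000 Y14.000
G1 X0.000 Y0.000
; layer 3
G0 Z9.500
G0 X0.000 Y0.000
G1 X15.000 Y0.000
G1 X15.000 Y5.000
G1 X5.000 Y5.000
G1 X5.000 Y14.000
G1 X0.000 Y14.000
G1 X0.000 Y0.000
; layer 4
G0 Z12.667
G0 X0.000 Y0.000
G1 X15.000 Y0.000
G1 X15.000 Y5.000
G1 X5.000 Y5.000
G1 X5.000 Y14.000
G1 X0.000 Y14.000
G1 X0.000 Y0.000
; layer 5
G0 Z15.833
G0 X0.000 Y0.000
G1 X15.000 Y0.000
G1 X15.000 Y5.000
G1 X5.000 Y5.000
G1 X5.000 Y14.000
G1 X0.000 Y14.000
G1 X0.000 Y0.000
; layer 6
G0 Z19.000
G0 X0.000 Y0.000
G1 X15.000 Y0.000
G1 X15.000 Y5.000
G1 X5.000 Y5.000
G1 X5.000 Y14.000
G1 X0.000 Y14.000
G1 X0.000 Y0.000
M2 ; end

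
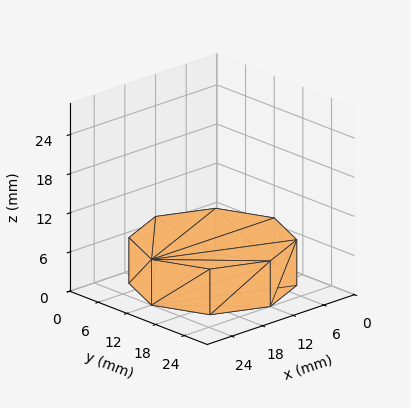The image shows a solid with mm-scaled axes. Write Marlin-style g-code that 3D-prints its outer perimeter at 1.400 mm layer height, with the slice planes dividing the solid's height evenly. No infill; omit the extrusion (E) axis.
Reading the render: the shape is a regular 8-sided prism (a cylinder approximated with 8 flat sides), circumscribed radius ≈ 12 mm, height ≈ 7 mm (dimensions read to the nearest mm from the axis ticks). For the g-code, the solid's height is divided into equal slices at the stated Δz and each level perimeter traced with G1 moves after a G0 lift.

; perimeter-only toolpath
G21 ; units = mm
G90 ; absolute positioning
G28 ; home
; layer 1
G0 Z1.400
G0 X24.000 Y12.000
G1 X20.485 Y20.485
G1 X12.000 Y24.000
G1 X3.515 Y20.485
G1 X0.000 Y12.000
G1 X3.515 Y3.515
G1 X12.000 Y0.000
G1 X20.485 Y3.515
G1 X24.000 Y12.000
; layer 2
G0 Z2.800
G0 X24.000 Y12.000
G1 X20.485 Y20.485
G1 X12.000 Y24.000
G1 X3.515 Y20.485
G1 X0.000 Y12.000
G1 X3.515 Y3.515
G1 X12.000 Y0.000
G1 X20.485 Y3.515
G1 X24.000 Y12.000
; layer 3
G0 Z4.200
G0 X24.000 Y12.000
G1 X20.485 Y20.485
G1 X12.000 Y24.000
G1 X3.515 Y20.485
G1 X0.000 Y12.000
G1 X3.515 Y3.515
G1 X12.000 Y0.000
G1 X20.485 Y3.515
G1 X24.000 Y12.000
; layer 4
G0 Z5.600
G0 X24.000 Y12.000
G1 X20.485 Y20.485
G1 X12.000 Y24.000
G1 X3.515 Y20.485
G1 X0.000 Y12.000
G1 X3.515 Y3.515
G1 X12.000 Y0.000
G1 X20.485 Y3.515
G1 X24.000 Y12.000
; layer 5
G0 Z7.000
G0 X24.000 Y12.000
G1 X20.485 Y20.485
G1 X12.000 Y24.000
G1 X3.515 Y20.485
G1 X0.000 Y12.000
G1 X3.515 Y3.515
G1 X12.000 Y0.000
G1 X20.485 Y3.515
G1 X24.000 Y12.000
M2 ; end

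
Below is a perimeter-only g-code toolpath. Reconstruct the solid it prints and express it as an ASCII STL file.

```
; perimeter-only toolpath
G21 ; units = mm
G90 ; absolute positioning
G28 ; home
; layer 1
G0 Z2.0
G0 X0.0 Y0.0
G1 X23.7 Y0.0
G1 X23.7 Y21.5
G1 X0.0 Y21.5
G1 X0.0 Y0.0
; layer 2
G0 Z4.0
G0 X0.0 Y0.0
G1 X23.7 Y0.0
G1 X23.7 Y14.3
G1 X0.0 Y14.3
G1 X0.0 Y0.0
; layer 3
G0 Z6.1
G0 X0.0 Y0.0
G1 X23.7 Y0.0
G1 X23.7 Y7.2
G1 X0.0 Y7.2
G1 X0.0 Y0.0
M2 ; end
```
solid part
  facet normal 0.0000 0.0000 -1.0000
    outer loop
      vertex 23.7 28.6 0.0
      vertex 23.7 0.0 0.0
      vertex 0.0 0.0 0.0
    endloop
  endfacet
  facet normal 0.0000 0.0000 -1.0000
    outer loop
      vertex 0.0 28.6 0.0
      vertex 23.7 28.6 0.0
      vertex 0.0 0.0 0.0
    endloop
  endfacet
  facet normal 0.0000 -1.0000 0.0000
    outer loop
      vertex 0.0 0.0 0.0
      vertex 23.7 0.0 0.0
      vertex 23.7 0.0 8.1
    endloop
  endfacet
  facet normal 0.0000 -1.0000 0.0000
    outer loop
      vertex 0.0 0.0 0.0
      vertex 23.7 0.0 8.1
      vertex 0.0 0.0 8.1
    endloop
  endfacet
  facet normal 0.0000 0.2725 0.9622
    outer loop
      vertex 0.0 0.0 8.1
      vertex 23.7 0.0 8.1
      vertex 23.7 28.6 0.0
    endloop
  endfacet
  facet normal 0.0000 0.2725 0.9622
    outer loop
      vertex 0.0 0.0 8.1
      vertex 23.7 28.6 0.0
      vertex 0.0 28.6 0.0
    endloop
  endfacet
  facet normal -1.0000 0.0000 0.0000
    outer loop
      vertex 0.0 0.0 8.1
      vertex 0.0 28.6 0.0
      vertex 0.0 0.0 0.0
    endloop
  endfacet
  facet normal 1.0000 0.0000 0.0000
    outer loop
      vertex 23.7 0.0 0.0
      vertex 23.7 28.6 0.0
      vertex 23.7 0.0 8.1
    endloop
  endfacet
endsolid part

The G0 Z moves step by Δz≈2.0 mm. The G1 loops shrink linearly with z, so the solid tapers from its base footprint up to z≈8.1. Closing with a flat bottom cap and the tapered top and triangulating gives 8 facets — a wedge (ramp): 23.7 × 28.6 mm base, rising to 8.1 mm along the y=0 edge and sloping linearly to z=0 at y=28.6.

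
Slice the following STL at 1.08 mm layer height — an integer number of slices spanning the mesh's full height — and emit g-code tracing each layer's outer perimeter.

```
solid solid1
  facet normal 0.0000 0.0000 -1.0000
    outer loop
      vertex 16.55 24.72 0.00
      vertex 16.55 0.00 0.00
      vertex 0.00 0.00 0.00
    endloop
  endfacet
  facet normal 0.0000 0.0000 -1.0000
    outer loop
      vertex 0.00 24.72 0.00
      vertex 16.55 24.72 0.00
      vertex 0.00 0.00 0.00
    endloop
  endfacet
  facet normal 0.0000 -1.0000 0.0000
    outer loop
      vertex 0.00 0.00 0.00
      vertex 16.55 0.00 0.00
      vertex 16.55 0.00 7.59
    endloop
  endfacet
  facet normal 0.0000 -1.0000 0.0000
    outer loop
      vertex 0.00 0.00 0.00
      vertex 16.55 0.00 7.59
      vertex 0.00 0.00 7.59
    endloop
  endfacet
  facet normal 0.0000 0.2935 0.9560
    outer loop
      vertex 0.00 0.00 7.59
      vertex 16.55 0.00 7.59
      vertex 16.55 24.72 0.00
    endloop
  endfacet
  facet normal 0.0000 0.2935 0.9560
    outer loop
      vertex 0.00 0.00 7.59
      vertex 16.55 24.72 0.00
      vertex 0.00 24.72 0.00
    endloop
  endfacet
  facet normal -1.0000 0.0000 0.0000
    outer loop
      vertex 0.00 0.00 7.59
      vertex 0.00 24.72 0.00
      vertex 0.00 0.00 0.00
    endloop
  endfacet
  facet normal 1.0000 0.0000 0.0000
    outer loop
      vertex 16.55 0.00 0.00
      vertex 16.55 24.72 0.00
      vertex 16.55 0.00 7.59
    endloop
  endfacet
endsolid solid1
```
; perimeter-only toolpath
G21 ; units = mm
G90 ; absolute positioning
G28 ; home
; layer 1
G0 Z1.08
G0 X0.00 Y0.00
G1 X16.55 Y0.00
G1 X16.55 Y21.19
G1 X0.00 Y21.19
G1 X0.00 Y0.00
; layer 2
G0 Z2.17
G0 X0.00 Y0.00
G1 X16.55 Y0.00
G1 X16.55 Y17.66
G1 X0.00 Y17.66
G1 X0.00 Y0.00
; layer 3
G0 Z3.25
G0 X0.00 Y0.00
G1 X16.55 Y0.00
G1 X16.55 Y14.13
G1 X0.00 Y14.13
G1 X0.00 Y0.00
; layer 4
G0 Z4.34
G0 X0.00 Y0.00
G1 X16.55 Y0.00
G1 X16.55 Y10.59
G1 X0.00 Y10.59
G1 X0.00 Y0.00
; layer 5
G0 Z5.42
G0 X0.00 Y0.00
G1 X16.55 Y0.00
G1 X16.55 Y7.06
G1 X0.00 Y7.06
G1 X0.00 Y0.00
; layer 6
G0 Z6.51
G0 X0.00 Y0.00
G1 X16.55 Y0.00
G1 X16.55 Y3.53
G1 X0.00 Y3.53
G1 X0.00 Y0.00
M2 ; end

The solid is a wedge (ramp): 16.6 × 24.7 mm base, rising to 7.59 mm along the y=0 edge and sloping linearly to z=0 at y=24.7. Slicing at Δz = 1.08 mm — 7 equal slices spanning the solid's height, so layer i sits at z = i·h/7 — gives 6 non-empty perimeters. Each is a 4-segment closed polygon; G0 lifts to the layer z and rapids to the start vertex, then G1 traces the edges. The cross-section shrinks linearly with z (the slice at the apex is degenerate and omitted).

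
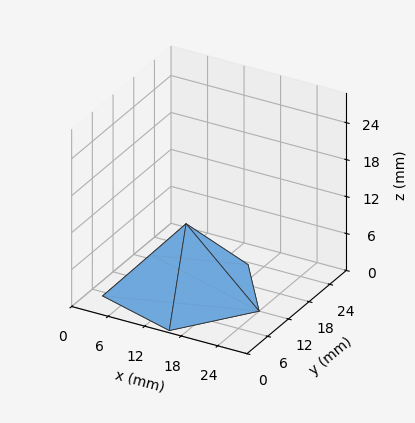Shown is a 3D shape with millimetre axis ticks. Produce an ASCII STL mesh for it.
Reading the render: the shape is a regular 5-sided pyramid, base circumscribed radius ≈ 12 mm, apex at z ≈ 11 mm (dimensions read to the nearest mm from the axis ticks). For the STL, each face is triangulated and given an outward normal.

solid part
  facet normal 0.0000 0.0000 -1.0000
    outer loop
      vertex 2.29 19.05 0.00
      vertex 15.71 23.41 0.00
      vertex 24.00 12.00 0.00
    endloop
  endfacet
  facet normal 0.0000 0.0000 -1.0000
    outer loop
      vertex 2.29 4.95 0.00
      vertex 2.29 19.05 0.00
      vertex 24.00 12.00 0.00
    endloop
  endfacet
  facet normal 0.0000 0.0000 -1.0000
    outer loop
      vertex 15.71 0.59 0.00
      vertex 2.29 4.95 0.00
      vertex 24.00 12.00 0.00
    endloop
  endfacet
  facet normal 0.6066 0.4407 0.6617
    outer loop
      vertex 24.00 12.00 0.00
      vertex 15.71 23.41 0.00
      vertex 12.00 12.00 11.00
    endloop
  endfacet
  facet normal -0.2317 0.7132 0.6616
    outer loop
      vertex 15.71 23.41 0.00
      vertex 2.29 19.05 0.00
      vertex 12.00 12.00 11.00
    endloop
  endfacet
  facet normal -0.7497 0.0000 0.6618
    outer loop
      vertex 2.29 19.05 0.00
      vertex 2.29 4.95 0.00
      vertex 12.00 12.00 11.00
    endloop
  endfacet
  facet normal -0.2317 -0.7132 0.6616
    outer loop
      vertex 2.29 4.95 0.00
      vertex 15.71 0.59 0.00
      vertex 12.00 12.00 11.00
    endloop
  endfacet
  facet normal 0.6066 -0.4407 0.6617
    outer loop
      vertex 15.71 0.59 0.00
      vertex 24.00 12.00 0.00
      vertex 12.00 12.00 11.00
    endloop
  endfacet
endsolid part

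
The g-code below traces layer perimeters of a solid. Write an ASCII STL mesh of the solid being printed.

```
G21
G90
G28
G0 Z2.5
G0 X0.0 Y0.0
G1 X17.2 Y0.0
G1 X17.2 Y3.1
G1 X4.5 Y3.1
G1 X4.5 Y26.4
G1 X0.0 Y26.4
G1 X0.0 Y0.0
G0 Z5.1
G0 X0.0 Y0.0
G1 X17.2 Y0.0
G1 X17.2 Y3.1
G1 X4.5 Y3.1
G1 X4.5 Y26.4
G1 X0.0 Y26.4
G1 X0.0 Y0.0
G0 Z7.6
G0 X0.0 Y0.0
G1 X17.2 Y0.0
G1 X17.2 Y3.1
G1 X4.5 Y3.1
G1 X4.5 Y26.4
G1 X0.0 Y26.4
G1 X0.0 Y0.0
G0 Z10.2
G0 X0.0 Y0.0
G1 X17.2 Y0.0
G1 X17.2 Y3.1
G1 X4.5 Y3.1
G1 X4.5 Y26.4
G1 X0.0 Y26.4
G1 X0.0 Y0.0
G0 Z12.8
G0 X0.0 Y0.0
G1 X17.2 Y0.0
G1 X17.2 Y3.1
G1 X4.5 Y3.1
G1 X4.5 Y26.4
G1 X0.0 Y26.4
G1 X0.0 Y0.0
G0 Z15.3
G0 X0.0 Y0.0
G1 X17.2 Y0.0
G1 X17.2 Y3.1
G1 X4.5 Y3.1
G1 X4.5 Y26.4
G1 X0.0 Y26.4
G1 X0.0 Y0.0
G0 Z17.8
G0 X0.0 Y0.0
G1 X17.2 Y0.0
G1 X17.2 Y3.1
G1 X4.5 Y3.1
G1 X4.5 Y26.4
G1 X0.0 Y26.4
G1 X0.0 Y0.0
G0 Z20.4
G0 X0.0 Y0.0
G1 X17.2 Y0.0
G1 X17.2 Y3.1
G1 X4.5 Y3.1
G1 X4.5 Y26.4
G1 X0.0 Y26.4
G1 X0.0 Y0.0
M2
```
solid part
  facet normal 0.0000 0.0000 -1.0000
    outer loop
      vertex 17.2 3.1 0.0
      vertex 17.2 0.0 0.0
      vertex 0.0 0.0 0.0
    endloop
  endfacet
  facet normal 0.0000 0.0000 -1.0000
    outer loop
      vertex 4.5 3.1 0.0
      vertex 17.2 3.1 0.0
      vertex 0.0 0.0 0.0
    endloop
  endfacet
  facet normal 0.0000 0.0000 -1.0000
    outer loop
      vertex 4.5 26.4 0.0
      vertex 4.5 3.1 0.0
      vertex 0.0 0.0 0.0
    endloop
  endfacet
  facet normal 0.0000 0.0000 -1.0000
    outer loop
      vertex 0.0 26.4 0.0
      vertex 4.5 26.4 0.0
      vertex 0.0 0.0 0.0
    endloop
  endfacet
  facet normal 0.0000 0.0000 1.0000
    outer loop
      vertex 0.0 0.0 20.4
      vertex 17.2 0.0 20.4
      vertex 17.2 3.1 20.4
    endloop
  endfacet
  facet normal 0.0000 0.0000 1.0000
    outer loop
      vertex 0.0 0.0 20.4
      vertex 17.2 3.1 20.4
      vertex 4.5 3.1 20.4
    endloop
  endfacet
  facet normal 0.0000 0.0000 1.0000
    outer loop
      vertex 0.0 0.0 20.4
      vertex 4.5 3.1 20.4
      vertex 4.5 26.4 20.4
    endloop
  endfacet
  facet normal 0.0000 0.0000 1.0000
    outer loop
      vertex 0.0 0.0 20.4
      vertex 4.5 26.4 20.4
      vertex 0.0 26.4 20.4
    endloop
  endfacet
  facet normal 0.0000 -1.0000 0.0000
    outer loop
      vertex 0.0 0.0 0.0
      vertex 17.2 0.0 0.0
      vertex 17.2 0.0 20.4
    endloop
  endfacet
  facet normal 0.0000 -1.0000 0.0000
    outer loop
      vertex 0.0 0.0 0.0
      vertex 17.2 0.0 20.4
      vertex 0.0 0.0 20.4
    endloop
  endfacet
  facet normal 1.0000 0.0000 0.0000
    outer loop
      vertex 17.2 0.0 0.0
      vertex 17.2 3.1 0.0
      vertex 17.2 3.1 20.4
    endloop
  endfacet
  facet normal 1.0000 0.0000 0.0000
    outer loop
      vertex 17.2 0.0 0.0
      vertex 17.2 3.1 20.4
      vertex 17.2 0.0 20.4
    endloop
  endfacet
  facet normal 0.0000 1.0000 0.0000
    outer loop
      vertex 17.2 3.1 0.0
      vertex 4.5 3.1 0.0
      vertex 4.5 3.1 20.4
    endloop
  endfacet
  facet normal 0.0000 1.0000 0.0000
    outer loop
      vertex 17.2 3.1 0.0
      vertex 4.5 3.1 20.4
      vertex 17.2 3.1 20.4
    endloop
  endfacet
  facet normal 1.0000 0.0000 0.0000
    outer loop
      vertex 4.5 3.1 0.0
      vertex 4.5 26.4 0.0
      vertex 4.5 26.4 20.4
    endloop
  endfacet
  facet normal 1.0000 0.0000 0.0000
    outer loop
      vertex 4.5 3.1 0.0
      vertex 4.5 26.4 20.4
      vertex 4.5 3.1 20.4
    endloop
  endfacet
  facet normal 0.0000 1.0000 0.0000
    outer loop
      vertex 4.5 26.4 0.0
      vertex 0.0 26.4 0.0
      vertex 0.0 26.4 20.4
    endloop
  endfacet
  facet normal 0.0000 1.0000 0.0000
    outer loop
      vertex 4.5 26.4 0.0
      vertex 0.0 26.4 20.4
      vertex 4.5 26.4 20.4
    endloop
  endfacet
  facet normal -1.0000 0.0000 0.0000
    outer loop
      vertex 0.0 26.4 0.0
      vertex 0.0 0.0 0.0
      vertex 0.0 0.0 20.4
    endloop
  endfacet
  facet normal -1.0000 0.0000 0.0000
    outer loop
      vertex 0.0 26.4 0.0
      vertex 0.0 0.0 20.4
      vertex 0.0 26.4 20.4
    endloop
  endfacet
endsolid part

The G0 Z moves step by Δz≈2.5 mm. Every layer's G1 loop is the same polygon, so the solid is a straight extrusion of it from z=0 to z≈20.4. Closing with flat bottom and top caps and triangulating gives 20 facets — an L-shaped prism: outer 17.2 × 26.4 mm, arm thicknesses ≈ 3.1 mm (horizontal) and 4.5 mm (vertical), extruded 20.4 mm in z.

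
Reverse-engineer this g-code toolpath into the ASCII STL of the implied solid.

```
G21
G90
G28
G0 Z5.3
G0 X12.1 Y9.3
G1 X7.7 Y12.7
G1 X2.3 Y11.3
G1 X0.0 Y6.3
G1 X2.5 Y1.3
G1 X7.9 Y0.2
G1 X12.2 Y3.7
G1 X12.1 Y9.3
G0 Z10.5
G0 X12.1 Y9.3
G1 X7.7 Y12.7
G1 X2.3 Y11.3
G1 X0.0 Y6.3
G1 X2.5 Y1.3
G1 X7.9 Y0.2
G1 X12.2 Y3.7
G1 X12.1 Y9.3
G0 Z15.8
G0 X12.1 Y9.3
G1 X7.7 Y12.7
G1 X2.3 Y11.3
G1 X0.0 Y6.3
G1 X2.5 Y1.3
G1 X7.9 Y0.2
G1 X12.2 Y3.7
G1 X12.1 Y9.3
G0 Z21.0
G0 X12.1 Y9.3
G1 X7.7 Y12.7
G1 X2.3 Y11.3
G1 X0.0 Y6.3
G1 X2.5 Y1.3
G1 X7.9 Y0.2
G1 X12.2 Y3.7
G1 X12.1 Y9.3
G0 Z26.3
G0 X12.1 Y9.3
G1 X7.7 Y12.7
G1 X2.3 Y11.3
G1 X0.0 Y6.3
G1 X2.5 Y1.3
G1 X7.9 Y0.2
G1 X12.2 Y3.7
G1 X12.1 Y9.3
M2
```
solid part
  facet normal 0.0000 0.0000 -1.0000
    outer loop
      vertex 2.3 11.3 0.0
      vertex 7.7 12.7 0.0
      vertex 12.1 9.3 0.0
    endloop
  endfacet
  facet normal 0.0000 0.0000 -1.0000
    outer loop
      vertex 0.0 6.3 0.0
      vertex 2.3 11.3 0.0
      vertex 12.1 9.3 0.0
    endloop
  endfacet
  facet normal 0.0000 0.0000 -1.0000
    outer loop
      vertex 2.5 1.3 0.0
      vertex 0.0 6.3 0.0
      vertex 12.1 9.3 0.0
    endloop
  endfacet
  facet normal 0.0000 0.0000 -1.0000
    outer loop
      vertex 7.9 0.2 0.0
      vertex 2.5 1.3 0.0
      vertex 12.1 9.3 0.0
    endloop
  endfacet
  facet normal 0.0000 0.0000 -1.0000
    outer loop
      vertex 12.2 3.7 0.0
      vertex 7.9 0.2 0.0
      vertex 12.1 9.3 0.0
    endloop
  endfacet
  facet normal 0.0000 0.0000 1.0000
    outer loop
      vertex 12.1 9.3 26.3
      vertex 7.7 12.7 26.3
      vertex 2.3 11.3 26.3
    endloop
  endfacet
  facet normal 0.0000 0.0000 1.0000
    outer loop
      vertex 12.1 9.3 26.3
      vertex 2.3 11.3 26.3
      vertex 0.0 6.3 26.3
    endloop
  endfacet
  facet normal 0.0000 0.0000 1.0000
    outer loop
      vertex 12.1 9.3 26.3
      vertex 0.0 6.3 26.3
      vertex 2.5 1.3 26.3
    endloop
  endfacet
  facet normal 0.0000 0.0000 1.0000
    outer loop
      vertex 12.1 9.3 26.3
      vertex 2.5 1.3 26.3
      vertex 7.9 0.2 26.3
    endloop
  endfacet
  facet normal 0.0000 0.0000 1.0000
    outer loop
      vertex 12.1 9.3 26.3
      vertex 7.9 0.2 26.3
      vertex 12.2 3.7 26.3
    endloop
  endfacet
  facet normal 0.6114 0.7913 0.0000
    outer loop
      vertex 12.1 9.3 0.0
      vertex 7.7 12.7 0.0
      vertex 7.7 12.7 26.3
    endloop
  endfacet
  facet normal 0.6114 0.7913 0.0000
    outer loop
      vertex 12.1 9.3 0.0
      vertex 7.7 12.7 26.3
      vertex 12.1 9.3 26.3
    endloop
  endfacet
  facet normal -0.2510 0.9680 0.0000
    outer loop
      vertex 7.7 12.7 0.0
      vertex 2.3 11.3 0.0
      vertex 2.3 11.3 26.3
    endloop
  endfacet
  facet normal -0.2510 0.9680 0.0000
    outer loop
      vertex 7.7 12.7 0.0
      vertex 2.3 11.3 26.3
      vertex 7.7 12.7 26.3
    endloop
  endfacet
  facet normal -0.9085 0.4179 0.0000
    outer loop
      vertex 2.3 11.3 0.0
      vertex 0.0 6.3 0.0
      vertex 0.0 6.3 26.3
    endloop
  endfacet
  facet normal -0.9085 0.4179 0.0000
    outer loop
      vertex 2.3 11.3 0.0
      vertex 0.0 6.3 26.3
      vertex 2.3 11.3 26.3
    endloop
  endfacet
  facet normal -0.8944 -0.4472 0.0000
    outer loop
      vertex 0.0 6.3 0.0
      vertex 2.5 1.3 0.0
      vertex 2.5 1.3 26.3
    endloop
  endfacet
  facet normal -0.8944 -0.4472 0.0000
    outer loop
      vertex 0.0 6.3 0.0
      vertex 2.5 1.3 26.3
      vertex 0.0 6.3 26.3
    endloop
  endfacet
  facet normal -0.1996 -0.9799 0.0000
    outer loop
      vertex 2.5 1.3 0.0
      vertex 7.9 0.2 0.0
      vertex 7.9 0.2 26.3
    endloop
  endfacet
  facet normal -0.1996 -0.9799 0.0000
    outer loop
      vertex 2.5 1.3 0.0
      vertex 7.9 0.2 26.3
      vertex 2.5 1.3 26.3
    endloop
  endfacet
  facet normal 0.6313 -0.7756 0.0000
    outer loop
      vertex 7.9 0.2 0.0
      vertex 12.2 3.7 0.0
      vertex 12.2 3.7 26.3
    endloop
  endfacet
  facet normal 0.6313 -0.7756 0.0000
    outer loop
      vertex 7.9 0.2 0.0
      vertex 12.2 3.7 26.3
      vertex 7.9 0.2 26.3
    endloop
  endfacet
  facet normal 0.9998 0.0179 0.0000
    outer loop
      vertex 12.2 3.7 0.0
      vertex 12.1 9.3 0.0
      vertex 12.1 9.3 26.3
    endloop
  endfacet
  facet normal 0.9998 0.0179 0.0000
    outer loop
      vertex 12.2 3.7 0.0
      vertex 12.1 9.3 26.3
      vertex 12.2 3.7 26.3
    endloop
  endfacet
endsolid part

The G0 Z moves step by Δz≈5.3 mm. Every layer's G1 loop is the same polygon, so the solid is a straight extrusion of it from z=0 to z≈26.3. Closing with flat bottom and top caps and triangulating gives 24 facets — a regular 7-sided prism (a cylinder approximated with 7 flat sides), circumscribed radius ≈ 6.4 mm, height ≈ 26.3 mm.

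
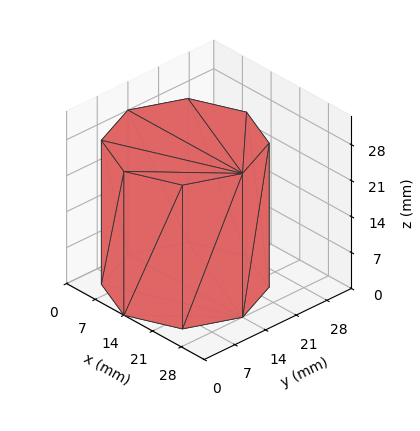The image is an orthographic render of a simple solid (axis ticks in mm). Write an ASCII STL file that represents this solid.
Reading the render: the shape is a regular 8-sided prism (a cylinder approximated with 8 flat sides), circumscribed radius ≈ 14 mm, height ≈ 28 mm (dimensions read to the nearest mm from the axis ticks). For the STL, each face is triangulated and given an outward normal.

solid part
  facet normal 0.0000 0.0000 -1.0000
    outer loop
      vertex 14.0 28.0 0.0
      vertex 23.9 23.9 0.0
      vertex 28.0 14.0 0.0
    endloop
  endfacet
  facet normal 0.0000 0.0000 -1.0000
    outer loop
      vertex 4.1 23.9 0.0
      vertex 14.0 28.0 0.0
      vertex 28.0 14.0 0.0
    endloop
  endfacet
  facet normal 0.0000 0.0000 -1.0000
    outer loop
      vertex 0.0 14.0 0.0
      vertex 4.1 23.9 0.0
      vertex 28.0 14.0 0.0
    endloop
  endfacet
  facet normal 0.0000 0.0000 -1.0000
    outer loop
      vertex 4.1 4.1 0.0
      vertex 0.0 14.0 0.0
      vertex 28.0 14.0 0.0
    endloop
  endfacet
  facet normal 0.0000 0.0000 -1.0000
    outer loop
      vertex 14.0 0.0 0.0
      vertex 4.1 4.1 0.0
      vertex 28.0 14.0 0.0
    endloop
  endfacet
  facet normal 0.0000 0.0000 -1.0000
    outer loop
      vertex 23.9 4.1 0.0
      vertex 14.0 0.0 0.0
      vertex 28.0 14.0 0.0
    endloop
  endfacet
  facet normal 0.0000 0.0000 1.0000
    outer loop
      vertex 28.0 14.0 28.0
      vertex 23.9 23.9 28.0
      vertex 14.0 28.0 28.0
    endloop
  endfacet
  facet normal 0.0000 0.0000 1.0000
    outer loop
      vertex 28.0 14.0 28.0
      vertex 14.0 28.0 28.0
      vertex 4.1 23.9 28.0
    endloop
  endfacet
  facet normal 0.0000 0.0000 1.0000
    outer loop
      vertex 28.0 14.0 28.0
      vertex 4.1 23.9 28.0
      vertex 0.0 14.0 28.0
    endloop
  endfacet
  facet normal 0.0000 0.0000 1.0000
    outer loop
      vertex 28.0 14.0 28.0
      vertex 0.0 14.0 28.0
      vertex 4.1 4.1 28.0
    endloop
  endfacet
  facet normal 0.0000 0.0000 1.0000
    outer loop
      vertex 28.0 14.0 28.0
      vertex 4.1 4.1 28.0
      vertex 14.0 0.0 28.0
    endloop
  endfacet
  facet normal 0.0000 0.0000 1.0000
    outer loop
      vertex 28.0 14.0 28.0
      vertex 14.0 0.0 28.0
      vertex 23.9 4.1 28.0
    endloop
  endfacet
  facet normal 0.9239 0.3826 0.0000
    outer loop
      vertex 28.0 14.0 0.0
      vertex 23.9 23.9 0.0
      vertex 23.9 23.9 28.0
    endloop
  endfacet
  facet normal 0.9239 0.3826 0.0000
    outer loop
      vertex 28.0 14.0 0.0
      vertex 23.9 23.9 28.0
      vertex 28.0 14.0 28.0
    endloop
  endfacet
  facet normal 0.3826 0.9239 0.0000
    outer loop
      vertex 23.9 23.9 0.0
      vertex 14.0 28.0 0.0
      vertex 14.0 28.0 28.0
    endloop
  endfacet
  facet normal 0.3826 0.9239 0.0000
    outer loop
      vertex 23.9 23.9 0.0
      vertex 14.0 28.0 28.0
      vertex 23.9 23.9 28.0
    endloop
  endfacet
  facet normal -0.3826 0.9239 0.0000
    outer loop
      vertex 14.0 28.0 0.0
      vertex 4.1 23.9 0.0
      vertex 4.1 23.9 28.0
    endloop
  endfacet
  facet normal -0.3826 0.9239 0.0000
    outer loop
      vertex 14.0 28.0 0.0
      vertex 4.1 23.9 28.0
      vertex 14.0 28.0 28.0
    endloop
  endfacet
  facet normal -0.9239 0.3826 0.0000
    outer loop
      vertex 4.1 23.9 0.0
      vertex 0.0 14.0 0.0
      vertex 0.0 14.0 28.0
    endloop
  endfacet
  facet normal -0.9239 0.3826 0.0000
    outer loop
      vertex 4.1 23.9 0.0
      vertex 0.0 14.0 28.0
      vertex 4.1 23.9 28.0
    endloop
  endfacet
  facet normal -0.9239 -0.3826 0.0000
    outer loop
      vertex 0.0 14.0 0.0
      vertex 4.1 4.1 0.0
      vertex 4.1 4.1 28.0
    endloop
  endfacet
  facet normal -0.9239 -0.3826 0.0000
    outer loop
      vertex 0.0 14.0 0.0
      vertex 4.1 4.1 28.0
      vertex 0.0 14.0 28.0
    endloop
  endfacet
  facet normal -0.3826 -0.9239 0.0000
    outer loop
      vertex 4.1 4.1 0.0
      vertex 14.0 0.0 0.0
      vertex 14.0 0.0 28.0
    endloop
  endfacet
  facet normal -0.3826 -0.9239 0.0000
    outer loop
      vertex 4.1 4.1 0.0
      vertex 14.0 0.0 28.0
      vertex 4.1 4.1 28.0
    endloop
  endfacet
  facet normal 0.3826 -0.9239 0.0000
    outer loop
      vertex 14.0 0.0 0.0
      vertex 23.9 4.1 0.0
      vertex 23.9 4.1 28.0
    endloop
  endfacet
  facet normal 0.3826 -0.9239 0.0000
    outer loop
      vertex 14.0 0.0 0.0
      vertex 23.9 4.1 28.0
      vertex 14.0 0.0 28.0
    endloop
  endfacet
  facet normal 0.9239 -0.3826 0.0000
    outer loop
      vertex 23.9 4.1 0.0
      vertex 28.0 14.0 0.0
      vertex 28.0 14.0 28.0
    endloop
  endfacet
  facet normal 0.9239 -0.3826 0.0000
    outer loop
      vertex 23.9 4.1 0.0
      vertex 28.0 14.0 28.0
      vertex 23.9 4.1 28.0
    endloop
  endfacet
endsolid part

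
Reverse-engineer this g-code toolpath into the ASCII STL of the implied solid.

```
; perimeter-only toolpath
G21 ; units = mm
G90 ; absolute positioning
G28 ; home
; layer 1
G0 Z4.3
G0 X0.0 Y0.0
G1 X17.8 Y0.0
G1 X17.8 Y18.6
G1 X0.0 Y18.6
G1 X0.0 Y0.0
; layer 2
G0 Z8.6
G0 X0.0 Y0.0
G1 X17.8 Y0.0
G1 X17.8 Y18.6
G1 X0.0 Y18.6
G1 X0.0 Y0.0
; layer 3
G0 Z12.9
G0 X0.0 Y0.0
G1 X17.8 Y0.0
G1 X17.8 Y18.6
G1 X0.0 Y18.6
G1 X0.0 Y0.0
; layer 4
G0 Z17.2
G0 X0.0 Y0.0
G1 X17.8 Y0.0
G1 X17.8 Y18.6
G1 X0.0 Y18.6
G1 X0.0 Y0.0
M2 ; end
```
solid part
  facet normal 0.0000 0.0000 -1.0000
    outer loop
      vertex 17.8 18.6 0.0
      vertex 17.8 0.0 0.0
      vertex 0.0 0.0 0.0
    endloop
  endfacet
  facet normal 0.0000 0.0000 -1.0000
    outer loop
      vertex 0.0 18.6 0.0
      vertex 17.8 18.6 0.0
      vertex 0.0 0.0 0.0
    endloop
  endfacet
  facet normal 0.0000 0.0000 1.0000
    outer loop
      vertex 0.0 0.0 17.2
      vertex 17.8 0.0 17.2
      vertex 17.8 18.6 17.2
    endloop
  endfacet
  facet normal 0.0000 0.0000 1.0000
    outer loop
      vertex 0.0 0.0 17.2
      vertex 17.8 18.6 17.2
      vertex 0.0 18.6 17.2
    endloop
  endfacet
  facet normal 0.0000 -1.0000 0.0000
    outer loop
      vertex 0.0 0.0 0.0
      vertex 17.8 0.0 0.0
      vertex 17.8 0.0 17.2
    endloop
  endfacet
  facet normal 0.0000 -1.0000 0.0000
    outer loop
      vertex 0.0 0.0 0.0
      vertex 17.8 0.0 17.2
      vertex 0.0 0.0 17.2
    endloop
  endfacet
  facet normal 0.0000 1.0000 0.0000
    outer loop
      vertex 17.8 18.6 17.2
      vertex 17.8 18.6 0.0
      vertex 0.0 18.6 0.0
    endloop
  endfacet
  facet normal 0.0000 1.0000 0.0000
    outer loop
      vertex 0.0 18.6 17.2
      vertex 17.8 18.6 17.2
      vertex 0.0 18.6 0.0
    endloop
  endfacet
  facet normal -1.0000 0.0000 0.0000
    outer loop
      vertex 0.0 18.6 17.2
      vertex 0.0 18.6 0.0
      vertex 0.0 0.0 0.0
    endloop
  endfacet
  facet normal -1.0000 0.0000 0.0000
    outer loop
      vertex 0.0 0.0 17.2
      vertex 0.0 18.6 17.2
      vertex 0.0 0.0 0.0
    endloop
  endfacet
  facet normal 1.0000 0.0000 0.0000
    outer loop
      vertex 17.8 0.0 0.0
      vertex 17.8 18.6 0.0
      vertex 17.8 18.6 17.2
    endloop
  endfacet
  facet normal 1.0000 0.0000 0.0000
    outer loop
      vertex 17.8 0.0 0.0
      vertex 17.8 18.6 17.2
      vertex 17.8 0.0 17.2
    endloop
  endfacet
endsolid part

The G0 Z moves step by Δz≈4.3 mm. Every layer's G1 loop is the same polygon, so the solid is a straight extrusion of it from z=0 to z≈17.2. Closing with flat bottom and top caps and triangulating gives 12 facets — a rectangular box, roughly 17.8 × 18.6 mm footprint and 17.2 mm tall.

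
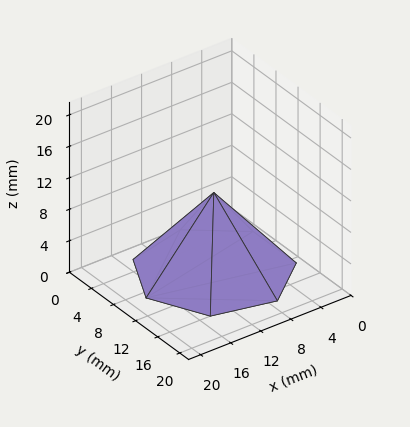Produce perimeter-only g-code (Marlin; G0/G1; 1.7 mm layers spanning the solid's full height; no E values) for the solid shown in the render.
Reading the render: the shape is a regular 7-sided pyramid, base circumscribed radius ≈ 9 mm, apex at z ≈ 10 mm (dimensions read to the nearest mm from the axis ticks). For the g-code, the solid's height is divided into equal slices at the stated Δz and each level perimeter traced with G1 moves after a G0 lift.

; perimeter-only toolpath
G21 ; units = mm
G90 ; absolute positioning
G28 ; home
; layer 1
G0 Z1.7
G0 X16.5 Y9.0
G1 X13.7 Y14.8
G1 X7.3 Y16.3
G1 X2.3 Y12.2
G1 X2.3 Y5.8
G1 X7.3 Y1.7
G1 X13.7 Y3.2
G1 X16.5 Y9.0
; layer 2
G0 Z3.3
G0 X15.0 Y9.0
G1 X12.7 Y13.7
G1 X7.7 Y14.9
G1 X3.6 Y11.6
G1 X3.6 Y6.4
G1 X7.7 Y3.1
G1 X12.7 Y4.3
G1 X15.0 Y9.0
; layer 3
G0 Z5.0
G0 X13.5 Y9.0
G1 X11.8 Y12.5
G1 X8.0 Y13.4
G1 X5.0 Y10.9
G1 X5.0 Y7.0
G1 X8.0 Y4.6
G1 X11.8 Y5.5
G1 X13.5 Y9.0
; layer 4
G0 Z6.7
G0 X12.0 Y9.0
G1 X10.9 Y11.3
G1 X8.3 Y11.9
G1 X6.3 Y10.3
G1 X6.3 Y7.7
G1 X8.3 Y6.1
G1 X10.9 Y6.7
G1 X12.0 Y9.0
; layer 5
G0 Z8.3
G0 X10.5 Y9.0
G1 X9.9 Y10.2
G1 X8.7 Y10.5
G1 X7.7 Y9.6
G1 X7.7 Y8.3
G1 X8.7 Y7.5
G1 X9.9 Y7.8
G1 X10.5 Y9.0
M2 ; end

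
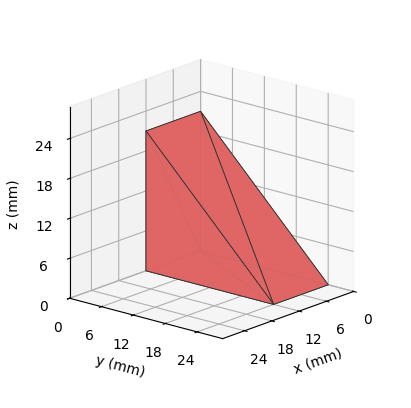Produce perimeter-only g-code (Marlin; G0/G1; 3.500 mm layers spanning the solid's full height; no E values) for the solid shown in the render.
Reading the render: the shape is a wedge (ramp): 12 × 24 mm base, rising to 21 mm along the y=0 edge and sloping linearly to z=0 at y=24 (dimensions read to the nearest mm from the axis ticks). For the g-code, the solid's height is divided into equal slices at the stated Δz and each level perimeter traced with G1 moves after a G0 lift.

; perimeter-only toolpath
G21 ; units = mm
G90 ; absolute positioning
G28 ; home
; layer 1
G0 Z3.500
G0 X0.000 Y0.000
G1 X12.000 Y0.000
G1 X12.000 Y20.000
G1 X0.000 Y20.000
G1 X0.000 Y0.000
; layer 2
G0 Z7.000
G0 X0.000 Y0.000
G1 X12.000 Y0.000
G1 X12.000 Y16.000
G1 X0.000 Y16.000
G1 X0.000 Y0.000
; layer 3
G0 Z10.500
G0 X0.000 Y0.000
G1 X12.000 Y0.000
G1 X12.000 Y12.000
G1 X0.000 Y12.000
G1 X0.000 Y0.000
; layer 4
G0 Z14.000
G0 X0.000 Y0.000
G1 X12.000 Y0.000
G1 X12.000 Y8.000
G1 X0.000 Y8.000
G1 X0.000 Y0.000
; layer 5
G0 Z17.500
G0 X0.000 Y0.000
G1 X12.000 Y0.000
G1 X12.000 Y4.000
G1 X0.000 Y4.000
G1 X0.000 Y0.000
M2 ; end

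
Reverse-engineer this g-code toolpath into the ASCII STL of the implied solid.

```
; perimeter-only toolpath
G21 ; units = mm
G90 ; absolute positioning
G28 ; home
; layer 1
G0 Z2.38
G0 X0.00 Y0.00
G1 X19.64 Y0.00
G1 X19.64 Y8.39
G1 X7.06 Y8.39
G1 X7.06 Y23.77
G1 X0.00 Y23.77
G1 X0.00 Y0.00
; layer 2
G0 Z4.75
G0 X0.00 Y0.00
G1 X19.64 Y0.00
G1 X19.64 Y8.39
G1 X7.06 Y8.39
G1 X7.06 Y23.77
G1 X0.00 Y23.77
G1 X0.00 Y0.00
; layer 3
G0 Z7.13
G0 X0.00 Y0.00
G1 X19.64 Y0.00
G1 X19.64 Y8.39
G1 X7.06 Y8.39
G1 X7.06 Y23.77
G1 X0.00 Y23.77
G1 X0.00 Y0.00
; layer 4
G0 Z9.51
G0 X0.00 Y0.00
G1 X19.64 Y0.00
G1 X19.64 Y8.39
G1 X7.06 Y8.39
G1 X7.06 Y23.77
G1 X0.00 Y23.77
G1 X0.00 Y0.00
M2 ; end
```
solid part
  facet normal 0.0000 0.0000 -1.0000
    outer loop
      vertex 19.64 8.39 0.00
      vertex 19.64 0.00 0.00
      vertex 0.00 0.00 0.00
    endloop
  endfacet
  facet normal 0.0000 0.0000 -1.0000
    outer loop
      vertex 7.06 8.39 0.00
      vertex 19.64 8.39 0.00
      vertex 0.00 0.00 0.00
    endloop
  endfacet
  facet normal 0.0000 0.0000 -1.0000
    outer loop
      vertex 7.06 23.77 0.00
      vertex 7.06 8.39 0.00
      vertex 0.00 0.00 0.00
    endloop
  endfacet
  facet normal 0.0000 0.0000 -1.0000
    outer loop
      vertex 0.00 23.77 0.00
      vertex 7.06 23.77 0.00
      vertex 0.00 0.00 0.00
    endloop
  endfacet
  facet normal 0.0000 0.0000 1.0000
    outer loop
      vertex 0.00 0.00 9.51
      vertex 19.64 0.00 9.51
      vertex 19.64 8.39 9.51
    endloop
  endfacet
  facet normal 0.0000 0.0000 1.0000
    outer loop
      vertex 0.00 0.00 9.51
      vertex 19.64 8.39 9.51
      vertex 7.06 8.39 9.51
    endloop
  endfacet
  facet normal 0.0000 0.0000 1.0000
    outer loop
      vertex 0.00 0.00 9.51
      vertex 7.06 8.39 9.51
      vertex 7.06 23.77 9.51
    endloop
  endfacet
  facet normal 0.0000 0.0000 1.0000
    outer loop
      vertex 0.00 0.00 9.51
      vertex 7.06 23.77 9.51
      vertex 0.00 23.77 9.51
    endloop
  endfacet
  facet normal 0.0000 -1.0000 0.0000
    outer loop
      vertex 0.00 0.00 0.00
      vertex 19.64 0.00 0.00
      vertex 19.64 0.00 9.51
    endloop
  endfacet
  facet normal 0.0000 -1.0000 0.0000
    outer loop
      vertex 0.00 0.00 0.00
      vertex 19.64 0.00 9.51
      vertex 0.00 0.00 9.51
    endloop
  endfacet
  facet normal 1.0000 0.0000 0.0000
    outer loop
      vertex 19.64 0.00 0.00
      vertex 19.64 8.39 0.00
      vertex 19.64 8.39 9.51
    endloop
  endfacet
  facet normal 1.0000 0.0000 0.0000
    outer loop
      vertex 19.64 0.00 0.00
      vertex 19.64 8.39 9.51
      vertex 19.64 0.00 9.51
    endloop
  endfacet
  facet normal 0.0000 1.0000 0.0000
    outer loop
      vertex 19.64 8.39 0.00
      vertex 7.06 8.39 0.00
      vertex 7.06 8.39 9.51
    endloop
  endfacet
  facet normal 0.0000 1.0000 0.0000
    outer loop
      vertex 19.64 8.39 0.00
      vertex 7.06 8.39 9.51
      vertex 19.64 8.39 9.51
    endloop
  endfacet
  facet normal 1.0000 0.0000 0.0000
    outer loop
      vertex 7.06 8.39 0.00
      vertex 7.06 23.77 0.00
      vertex 7.06 23.77 9.51
    endloop
  endfacet
  facet normal 1.0000 0.0000 0.0000
    outer loop
      vertex 7.06 8.39 0.00
      vertex 7.06 23.77 9.51
      vertex 7.06 8.39 9.51
    endloop
  endfacet
  facet normal 0.0000 1.0000 0.0000
    outer loop
      vertex 7.06 23.77 0.00
      vertex 0.00 23.77 0.00
      vertex 0.00 23.77 9.51
    endloop
  endfacet
  facet normal 0.0000 1.0000 0.0000
    outer loop
      vertex 7.06 23.77 0.00
      vertex 0.00 23.77 9.51
      vertex 7.06 23.77 9.51
    endloop
  endfacet
  facet normal -1.0000 0.0000 0.0000
    outer loop
      vertex 0.00 23.77 0.00
      vertex 0.00 0.00 0.00
      vertex 0.00 0.00 9.51
    endloop
  endfacet
  facet normal -1.0000 0.0000 0.0000
    outer loop
      vertex 0.00 23.77 0.00
      vertex 0.00 0.00 9.51
      vertex 0.00 23.77 9.51
    endloop
  endfacet
endsolid part

The G0 Z moves step by Δz≈2.38 mm. Every layer's G1 loop is the same polygon, so the solid is a straight extrusion of it from z=0 to z≈9.51. Closing with flat bottom and top caps and triangulating gives 20 facets — an L-shaped prism: outer 19.6 × 23.8 mm, arm thicknesses ≈ 8.39 mm (horizontal) and 7.06 mm (vertical), extruded 9.51 mm in z.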